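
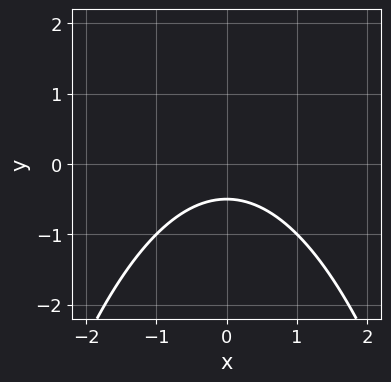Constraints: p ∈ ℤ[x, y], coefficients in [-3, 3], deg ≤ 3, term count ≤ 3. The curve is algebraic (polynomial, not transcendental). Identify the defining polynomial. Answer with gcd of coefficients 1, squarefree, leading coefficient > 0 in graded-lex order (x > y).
x^2 + 2*y + 1

First, deg p = 2. The shape is more complex than any degree-1 curve.
Next, symmetries: mirror symmetry x ↦ −x ⇒ only even powers of x.
Next, observable constraints: no x-intercept at any integer in the box.
Finally, together with the visible shape, these determine p as stated.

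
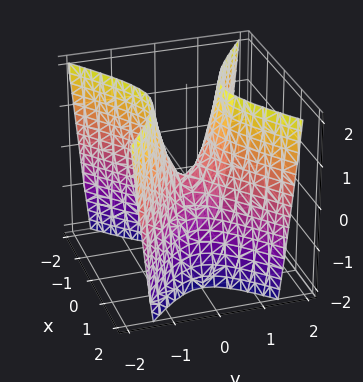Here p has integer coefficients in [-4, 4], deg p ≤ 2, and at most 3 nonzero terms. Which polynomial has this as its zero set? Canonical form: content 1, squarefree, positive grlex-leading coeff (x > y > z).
Degree: a saddle surface; a quadric, so deg p = 2.
Symmetries: mirror symmetry y ↦ −y ⇒ only even powers of y; mirror symmetry x ↦ −x ⇒ only even powers of x.
Reading off the gridlines: it meets the z-axis at z = 0 (among the integer gridlines); it crosses the y-axis at the gridline y = 0; it meets the x-axis at x = 0 (among the integer gridlines).
Solving for integer coefficients yields p as stated.

2*x^2 - 3*y^2 + z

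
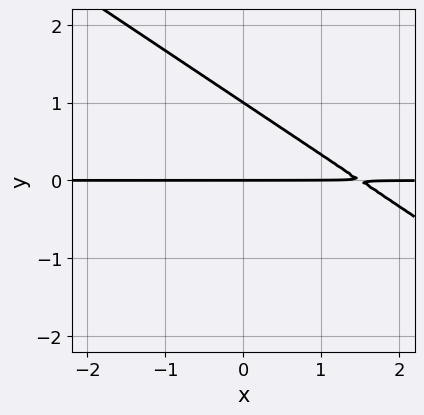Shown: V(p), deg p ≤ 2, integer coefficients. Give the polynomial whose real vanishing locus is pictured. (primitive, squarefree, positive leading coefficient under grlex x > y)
2*x*y + 3*y^2 - 3*y

First, the degree is 2 — no degree-1 curve has this shape.
Next, against the integer gridlines: every point of the x-axis in the box is on the curve; among the integer gridlines, it crosses the y-axis at y ∈ {0, 1}.
Finally, the integer polynomial consistent with all of this is the stated p.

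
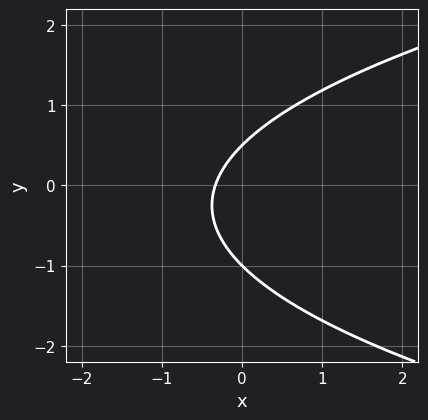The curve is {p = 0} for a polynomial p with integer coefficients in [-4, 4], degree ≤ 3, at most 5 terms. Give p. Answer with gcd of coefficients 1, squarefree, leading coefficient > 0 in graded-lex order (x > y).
2*y^2 - 3*x + y - 1

1. deg p = 2. A generic line meets the curve in up to 2 points.
2. Checking where it meets the axes: one y-axis crossing is at y = -1.
3. Putting this together gives p.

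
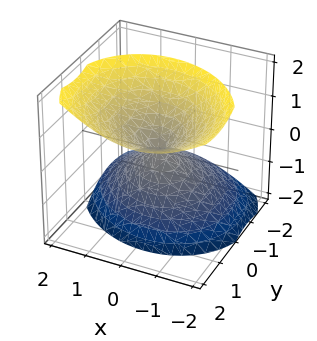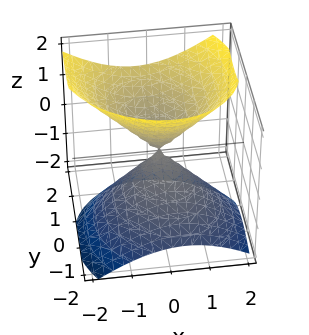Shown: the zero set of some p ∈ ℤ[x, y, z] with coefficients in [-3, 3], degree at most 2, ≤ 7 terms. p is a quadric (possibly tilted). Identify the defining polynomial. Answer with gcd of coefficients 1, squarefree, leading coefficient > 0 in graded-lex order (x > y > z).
3*x^2 + x*y + 3*y^2 - 3*y*z - 3*z^2

First, I count 2 distinct pieces. Treating them together as one polynomial.
Next, deg p = 2. No degree-1 surface has this shape.
Then, from the visible intercepts: it meets the z-axis at z = 0 (among the integer gridlines); it meets the y-axis at y = 0 (among the integer gridlines); it meets the x-axis at x = 0 (among the integer gridlines).
Finally, the integer polynomial consistent with all of this is the stated p.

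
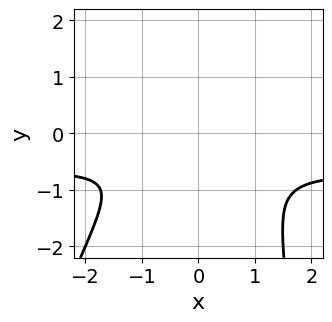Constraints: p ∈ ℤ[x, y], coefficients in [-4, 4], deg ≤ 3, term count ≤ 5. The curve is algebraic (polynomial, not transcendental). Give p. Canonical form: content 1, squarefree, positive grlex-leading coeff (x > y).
3*x^2*y - x*y^2 + 2*x^2 - x*y + 3*y^2

Degree: no degree-2 curve has this shape, so deg p = 3.
The integer polynomial consistent with all of this is the stated p.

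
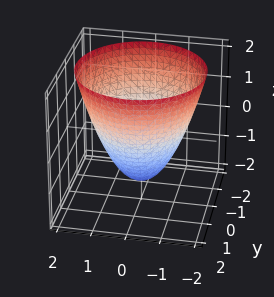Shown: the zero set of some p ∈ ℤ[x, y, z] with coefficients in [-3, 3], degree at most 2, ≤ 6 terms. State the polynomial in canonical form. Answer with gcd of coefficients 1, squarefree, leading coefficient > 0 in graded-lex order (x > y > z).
2*x^2 + 2*y^2 - 2*z - 3

(a) Degree: no degree-1 surface has this shape, so deg p = 2.
(b) Symmetry: the surface is invariant under rotation about z: p = q(x² + y², z).
(c) From the axis intercepts and sections: a circular section at z = -1 has radius between 0 and 1.
(d) Together with the visible shape, these determine p as stated.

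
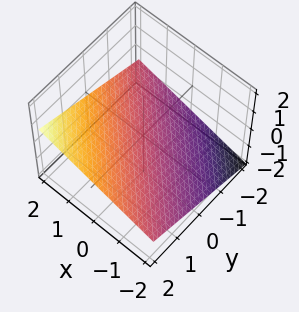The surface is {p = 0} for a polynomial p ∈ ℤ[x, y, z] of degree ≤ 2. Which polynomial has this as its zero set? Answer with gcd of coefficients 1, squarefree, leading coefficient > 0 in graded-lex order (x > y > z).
x + y - 3*z - 2

Degree: every cross-section is a straight line — this is a plane, so deg p = 1.
Checking where it meets the axes: one y-axis crossing is at y = 2; one x-axis crossing is at x = 2.
Solving for integer coefficients yields p as stated.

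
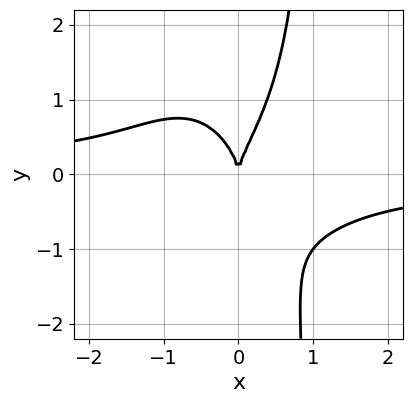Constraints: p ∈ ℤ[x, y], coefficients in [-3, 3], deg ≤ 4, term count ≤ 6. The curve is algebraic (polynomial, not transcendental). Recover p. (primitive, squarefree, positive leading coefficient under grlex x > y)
The degree is 4 — a generic line meets the curve in up to 4 points.
Against the integer gridlines: it crosses the y-axis at the gridline y = 0; it meets the x-axis at x = 0 (among the integer gridlines).
Fitting integer coefficients to these (and the overall shape) gives p.

3*x^3*y + x*y^3 - y^3 + 3*x^2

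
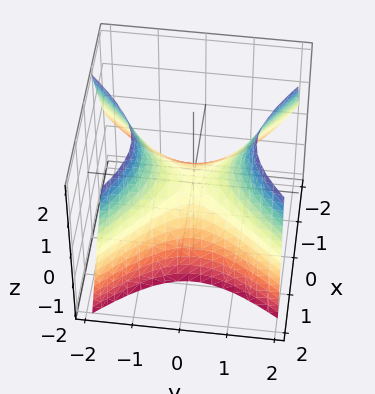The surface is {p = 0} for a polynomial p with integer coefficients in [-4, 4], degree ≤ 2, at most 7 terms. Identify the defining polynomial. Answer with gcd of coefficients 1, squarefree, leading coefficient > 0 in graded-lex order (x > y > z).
First, the degree is 2 — a generic line meets the surface in up to 2 points.
Next, against the integer gridlines: it crosses the x-axis at the gridline x = 0; it crosses the z-axis at the gridline z = 0.
Finally, the integer polynomial consistent with all of this is the stated p.

3*x^2 + x*y - 2*x*z - 3*y^2 + 3*z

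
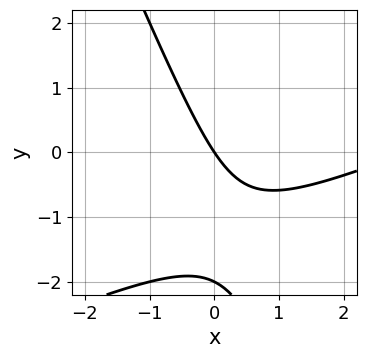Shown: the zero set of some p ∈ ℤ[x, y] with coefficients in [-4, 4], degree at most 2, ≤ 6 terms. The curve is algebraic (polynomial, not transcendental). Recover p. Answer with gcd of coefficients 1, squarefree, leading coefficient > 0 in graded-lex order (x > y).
First, the degree is 2 — a generic line meets the curve in up to 2 points.
Next, from the axis intercepts and sections: the y-axis gridline crossings are at y ∈ {-2, 0}; it crosses the x-axis at the gridline x = 0.
Finally, putting this together gives p.

x^2 - 2*x*y - y^2 - 3*x - 2*y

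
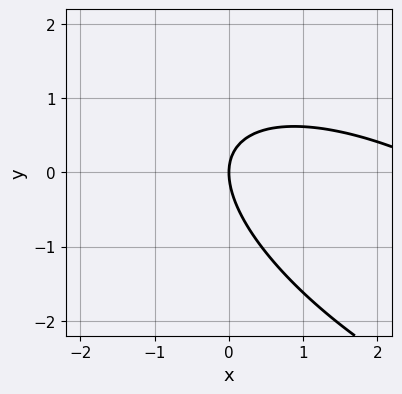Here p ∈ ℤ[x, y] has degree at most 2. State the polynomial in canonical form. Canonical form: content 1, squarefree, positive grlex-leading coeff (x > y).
1. Degree: the shape is more complex than any degree-1 curve, so deg p = 2.
2. From the visible intercepts: it meets the y-axis at y = 0 (among the integer gridlines); it crosses the x-axis at the gridline x = 0.
3. The integer polynomial consistent with all of this is the stated p.

x^2 + 2*x*y + 2*y^2 - 3*x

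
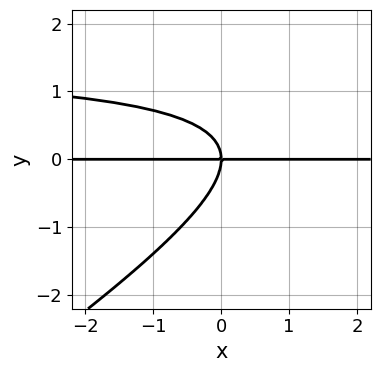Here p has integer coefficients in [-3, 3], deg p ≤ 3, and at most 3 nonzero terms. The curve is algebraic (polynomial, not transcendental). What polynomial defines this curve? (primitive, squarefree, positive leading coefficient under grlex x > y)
2*x*y^2 - 3*y^3 - 3*x*y

First, degree: no degree-2 curve has this shape, so deg p = 3.
Next, observable constraints: it crosses the y-axis at the gridline y = 0; the visible x-axis segment lies entirely on the curve.
Finally, putting this together gives p.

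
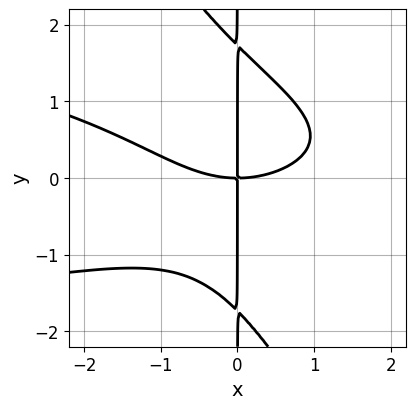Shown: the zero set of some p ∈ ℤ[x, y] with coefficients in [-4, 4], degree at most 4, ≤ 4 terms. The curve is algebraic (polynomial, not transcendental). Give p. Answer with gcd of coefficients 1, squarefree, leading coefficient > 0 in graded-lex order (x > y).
First, deg p = 4.
Then, from the axis intercepts and sections: the visible y-axis segment lies entirely on the curve; one x-axis crossing is at x = 0.
Finally, putting this together gives p.

2*x^2*y^2 + x*y^3 + x^3 - 3*x*y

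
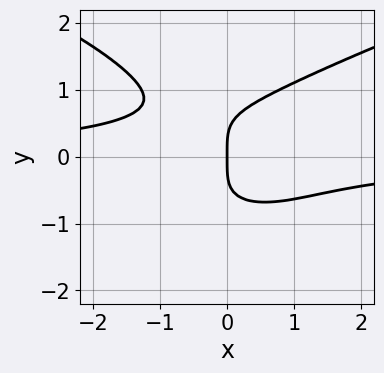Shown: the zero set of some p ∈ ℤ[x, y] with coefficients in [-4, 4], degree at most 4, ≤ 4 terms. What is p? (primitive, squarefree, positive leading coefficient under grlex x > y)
2*y^4 - 2*x^2*y + x*y^2 - 2*x

First, degree: no degree-3 curve has this shape, so deg p = 4.
Then, against the integer gridlines: it crosses the x-axis at the gridline x = 0; it crosses the y-axis at the gridline y = 0.
Finally, matching integer coefficients to the picture gives p.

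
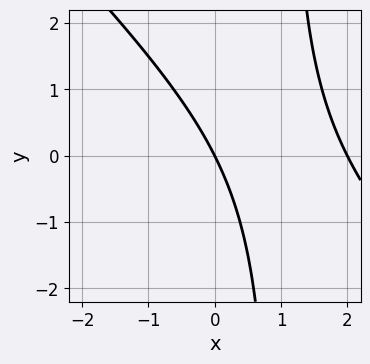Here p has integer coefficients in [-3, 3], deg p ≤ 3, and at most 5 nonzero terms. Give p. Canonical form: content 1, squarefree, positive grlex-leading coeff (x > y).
First, degree: the shape is more complex than any degree-1 curve, so deg p = 2.
Then, from the visible intercepts: it crosses the y-axis at the gridline y = 0; among the integer gridlines, it crosses the x-axis at x ∈ {0, 2}.
Finally, solving for integer coefficients yields p as stated.

x^2 + x*y - 2*x - y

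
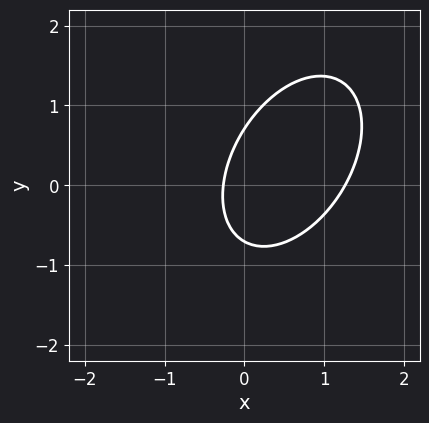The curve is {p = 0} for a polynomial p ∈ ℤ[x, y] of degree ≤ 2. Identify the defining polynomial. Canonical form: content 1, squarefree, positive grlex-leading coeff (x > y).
First, the degree is 2 — the shape is more complex than any degree-1 curve.
Finally, matching integer coefficients to the picture gives p.

3*x^2 - 2*x*y + 2*y^2 - 3*x - 1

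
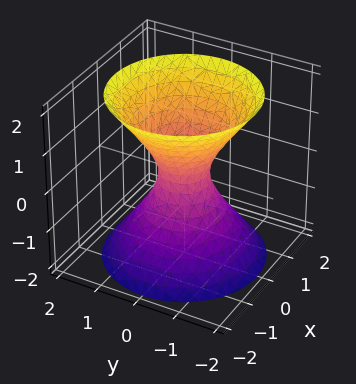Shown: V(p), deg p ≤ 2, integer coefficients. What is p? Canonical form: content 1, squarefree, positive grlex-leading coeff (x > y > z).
(a) Degree: one connected sheet with a waist; a quadric, so deg p = 2.
(b) Symmetries: mirror symmetry z ↦ −z ⇒ only even powers of z; the surface is invariant under rotation about z: p = q(x² + y², z).
(c) Reading off the gridlines: it misses every integer gridline on the z-axis; a circular section at z = -2 has radius between 1 and 2.
(d) Together with the visible shape, these determine p as stated.

3*x^2 + 3*y^2 - 2*z^2 - 1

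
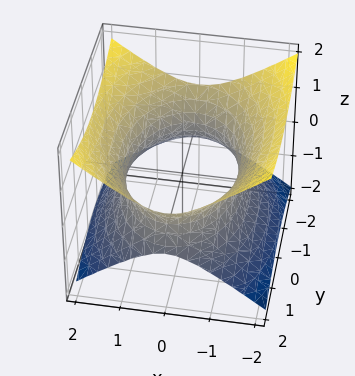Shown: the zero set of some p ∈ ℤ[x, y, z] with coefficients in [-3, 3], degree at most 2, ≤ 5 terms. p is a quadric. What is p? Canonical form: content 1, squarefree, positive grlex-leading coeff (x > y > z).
First, the degree is 2 — one connected sheet with a waist; a quadric.
Next, symmetries: it's symmetric under y → −y, forcing even powers of y; it's symmetric under z → −z, forcing even powers of z; the x ↦ −x reflection is a symmetry, so x appears only in even powers.
Next, reading off the gridlines: the surface avoids every integer z-axis point in the box.
Finally, these observations pin down the coefficients.

2*x^2 + y^2 - 3*z^2 - 3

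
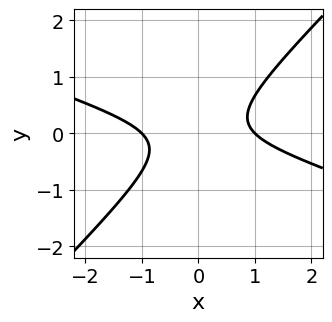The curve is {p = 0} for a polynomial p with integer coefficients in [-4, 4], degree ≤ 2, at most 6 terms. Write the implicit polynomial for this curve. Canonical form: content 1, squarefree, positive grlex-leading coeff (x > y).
(a) The degree is 2 — no degree-1 curve has this shape.
(b) Checking where it meets the axes: it misses every integer gridline on the y-axis; among the integer gridlines, it crosses the x-axis at x ∈ {-1, 1}.
(c) Together with the visible shape, these determine p as stated.

x^2 + 2*x*y - 3*y^2 - 1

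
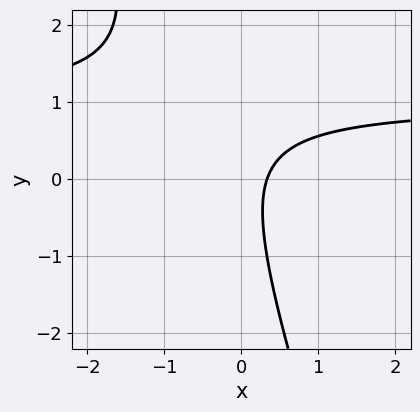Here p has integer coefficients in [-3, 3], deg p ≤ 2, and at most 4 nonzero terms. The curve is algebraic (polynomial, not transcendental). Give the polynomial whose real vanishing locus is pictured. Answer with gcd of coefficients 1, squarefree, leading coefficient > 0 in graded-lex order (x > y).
Degree: the shape is more complex than any degree-1 curve, so deg p = 2.
Reading off the gridlines: the curve avoids every integer y-axis point in the box.
Assembling these constraints gives the stated polynomial.

3*x*y + y^2 - 3*x + 1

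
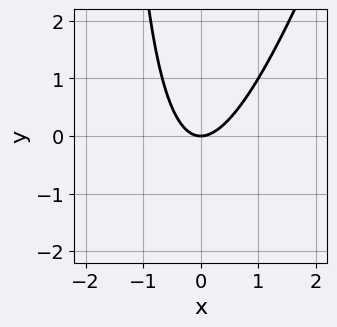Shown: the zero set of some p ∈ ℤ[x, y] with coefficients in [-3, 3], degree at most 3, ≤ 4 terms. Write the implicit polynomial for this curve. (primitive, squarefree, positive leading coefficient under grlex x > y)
1. Degree: the shape is more complex than any degree-1 curve, so deg p = 2.
2. Against the integer gridlines: it meets the y-axis at y = 0 (among the integer gridlines); one x-axis crossing is at x = 0.
3. Together with the visible shape, these determine p as stated.

3*x^2 - x*y - 2*y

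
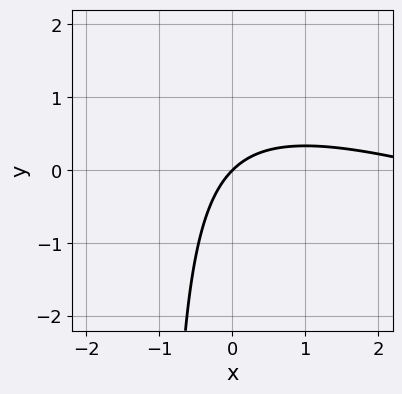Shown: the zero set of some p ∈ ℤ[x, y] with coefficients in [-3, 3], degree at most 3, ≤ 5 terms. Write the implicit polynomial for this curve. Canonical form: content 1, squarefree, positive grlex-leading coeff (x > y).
x^2 + 3*x*y - 3*x + 3*y

1. deg p = 2.
2. Against the integer gridlines: it crosses the x-axis at the gridline x = 0; it meets the y-axis at y = 0 (among the integer gridlines).
3. Matching integer coefficients to the picture gives p.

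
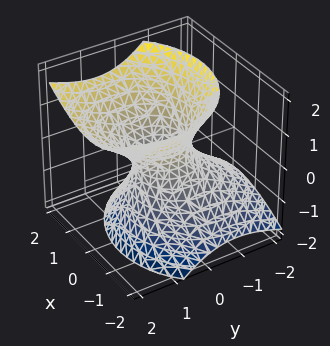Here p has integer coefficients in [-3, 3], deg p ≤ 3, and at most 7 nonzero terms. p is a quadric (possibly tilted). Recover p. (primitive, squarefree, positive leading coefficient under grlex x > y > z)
First, degree: a generic line meets the surface in up to 2 points, so deg p = 2.
Next, checking where it meets the axes: the surface avoids every integer z-axis point in the box.
Finally, together with the visible shape, these determine p as stated.

3*x^2 - x*z + 3*y^2 - 3*y*z - 3*z^2 - 2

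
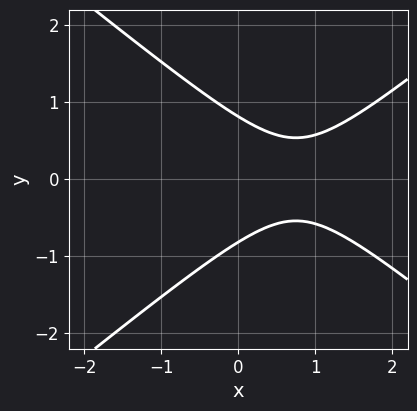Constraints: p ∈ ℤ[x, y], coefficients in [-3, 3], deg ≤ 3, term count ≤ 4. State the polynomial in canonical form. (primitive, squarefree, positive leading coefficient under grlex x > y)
Degree: no degree-1 curve has this shape, so deg p = 2.
Symmetries: the y ↦ −y reflection is a symmetry, so y appears only in even powers.
From the visible intercepts: the curve avoids every integer x-axis point in the box.
Together with the visible shape, these determine p as stated.

2*x^2 - 3*y^2 - 3*x + 2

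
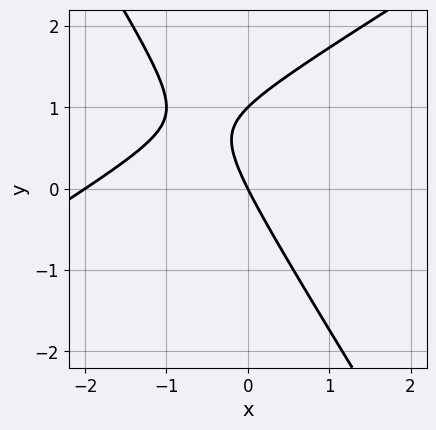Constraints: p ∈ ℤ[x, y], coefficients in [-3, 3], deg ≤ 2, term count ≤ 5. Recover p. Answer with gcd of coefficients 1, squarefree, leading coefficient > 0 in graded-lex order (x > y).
First, deg p = 2. No degree-1 curve has this shape.
Next, from the axis intercepts and sections: among the integer gridlines, it crosses the y-axis at y ∈ {0, 1}; the x-axis gridline crossings are at x ∈ {-2, 0}.
Finally, putting this together gives p.

x^2 - x*y - y^2 + 2*x + y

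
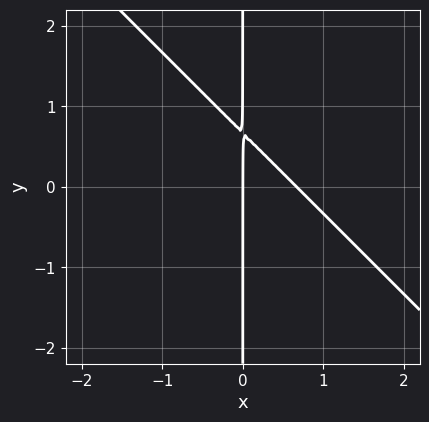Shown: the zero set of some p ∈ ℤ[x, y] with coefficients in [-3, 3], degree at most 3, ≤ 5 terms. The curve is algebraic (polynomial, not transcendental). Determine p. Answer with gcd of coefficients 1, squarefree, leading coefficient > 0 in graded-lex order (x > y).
1. deg p = 2.
2. Against the integer gridlines: every point of the y-axis in the box is on the curve; it crosses the x-axis at the gridline x = 0.
3. Matching integer coefficients to the picture gives p.

3*x^2 + 3*x*y - 2*x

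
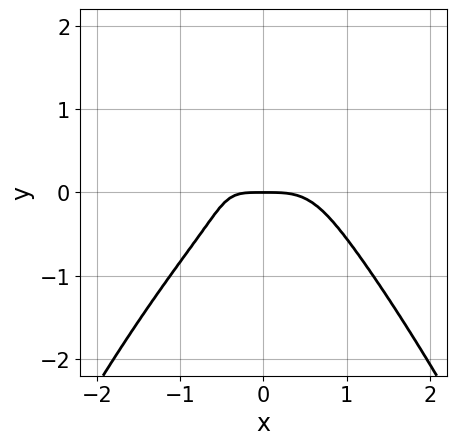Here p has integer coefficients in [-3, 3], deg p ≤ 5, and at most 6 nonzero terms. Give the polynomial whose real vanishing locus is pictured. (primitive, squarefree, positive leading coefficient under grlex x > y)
2*x^4 + x^2*y + 2*y^3 + x*y + y

First, the degree is 4 — the shape is more complex than any degree-3 curve.
Then, against the integer gridlines: it crosses the y-axis at the gridline y = 0; it crosses the x-axis at the gridline x = 0.
Finally, assembling these constraints gives the stated polynomial.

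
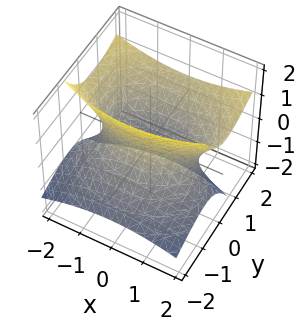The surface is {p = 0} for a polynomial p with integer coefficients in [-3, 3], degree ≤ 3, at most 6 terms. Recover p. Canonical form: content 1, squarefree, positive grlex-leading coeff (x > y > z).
Degree: the shape is more complex than any degree-1 surface, so deg p = 2.
Checking where it meets the axes: among the integer gridlines, it crosses the y-axis at y ∈ {-1, 1}; no z-intercept at any integer in the box.
Together with the visible shape, these determine p as stated.

x^2 + 2*y^2 - 3*y*z - 2*z^2 - 2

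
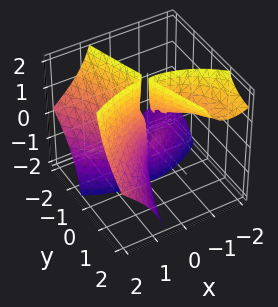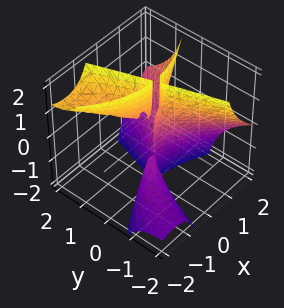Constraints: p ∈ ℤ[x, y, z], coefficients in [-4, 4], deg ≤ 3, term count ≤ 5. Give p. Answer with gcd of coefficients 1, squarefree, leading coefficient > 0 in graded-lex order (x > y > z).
x^3 - 3*x*y*z - 2*y^2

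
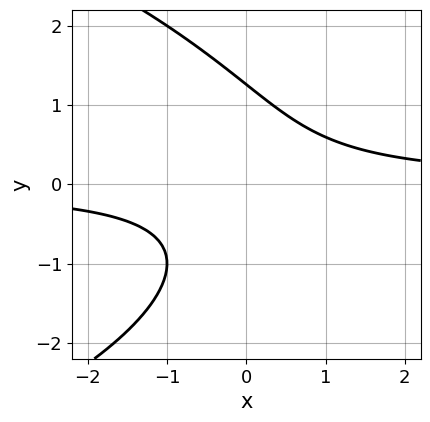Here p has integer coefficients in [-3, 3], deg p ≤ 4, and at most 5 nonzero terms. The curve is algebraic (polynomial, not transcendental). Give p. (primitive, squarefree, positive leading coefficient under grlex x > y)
1. The degree is 3 — no degree-2 curve has this shape.
2. Observable constraints: the curve avoids every integer x-axis point in the box.
3. Solving for integer coefficients yields p as stated.

y^3 + 3*x*y - 2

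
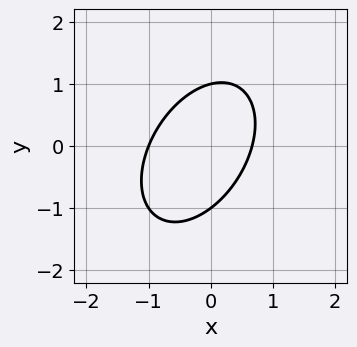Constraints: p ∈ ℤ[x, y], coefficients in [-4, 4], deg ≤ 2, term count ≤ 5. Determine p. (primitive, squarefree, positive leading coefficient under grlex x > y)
3*x^2 - 2*x*y + 2*y^2 + x - 2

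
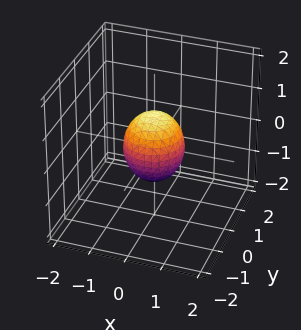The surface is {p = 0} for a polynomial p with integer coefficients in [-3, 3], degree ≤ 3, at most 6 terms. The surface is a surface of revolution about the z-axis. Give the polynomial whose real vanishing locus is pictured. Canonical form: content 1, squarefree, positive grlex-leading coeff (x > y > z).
deg p = 2. A generic line meets the surface in up to 2 points.
By symmetry, the z-axis is an axis of rotation, so x and y enter only as x² + y².
Observable constraints: among the integer gridlines, it crosses the z-axis at z ∈ {-1, 1}; a circular section at z = 0 has radius between 0 and 1.
Solving for integer coefficients yields p as stated.

3*x^2 + 3*y^2 + 2*z^2 - 2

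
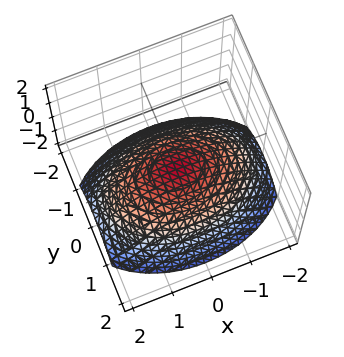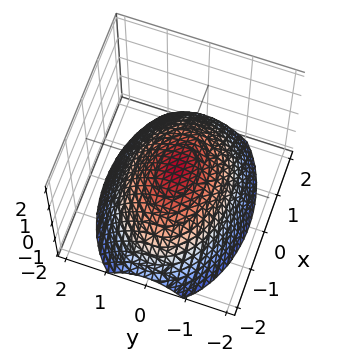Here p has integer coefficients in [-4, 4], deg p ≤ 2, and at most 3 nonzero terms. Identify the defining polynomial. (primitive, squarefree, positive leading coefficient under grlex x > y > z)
1. The degree is 2 — a paraboloid; a quadric.
2. Symmetries: it's symmetric under x → −x, forcing even powers of x; it's symmetric under y → −y, forcing even powers of y.
3. Checking where it meets the axes: it crosses the x-axis at the gridline x = 0; one y-axis crossing is at y = 0.
4. Together with the visible shape, these determine p as stated.

x^2 + 2*y^2 + 3*z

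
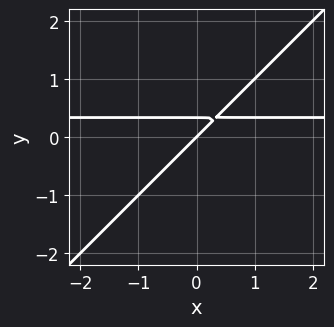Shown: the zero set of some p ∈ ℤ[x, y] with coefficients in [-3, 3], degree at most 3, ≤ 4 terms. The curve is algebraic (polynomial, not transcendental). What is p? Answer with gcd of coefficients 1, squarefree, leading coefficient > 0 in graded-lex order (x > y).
First, degree: the shape is more complex than any degree-1 curve, so deg p = 2.
Next, observable constraints: one x-axis crossing is at x = 0; it meets the y-axis at y = 0 (among the integer gridlines).
Finally, the integer polynomial consistent with all of this is the stated p.

3*x*y - 3*y^2 - x + y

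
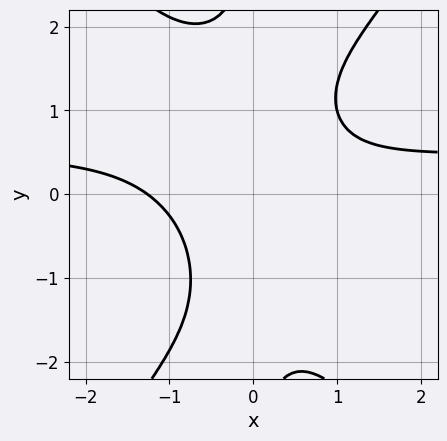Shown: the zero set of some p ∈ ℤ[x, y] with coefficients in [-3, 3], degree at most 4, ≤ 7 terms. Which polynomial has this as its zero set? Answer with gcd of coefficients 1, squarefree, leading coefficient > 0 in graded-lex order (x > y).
1. deg p = 4. No degree-3 curve has this shape.
2. From the visible intercepts: it misses every integer gridline on the y-axis.
3. Solving for integer coefficients yields p as stated.

2*x^3*y - x*y^3 - x^3 + 2*x*y - 2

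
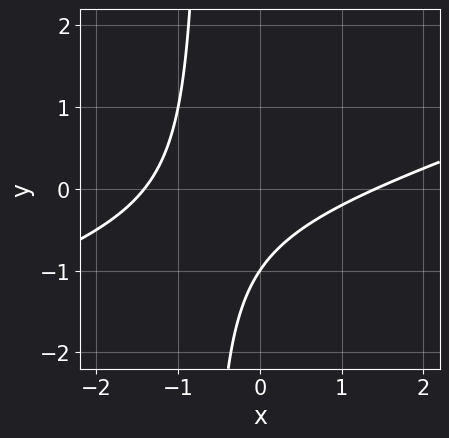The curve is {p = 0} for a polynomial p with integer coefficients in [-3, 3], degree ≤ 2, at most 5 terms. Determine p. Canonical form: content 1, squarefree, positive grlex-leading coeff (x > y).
x^2 - 3*x*y - 2*y - 2

1. deg p = 2.
2. From the axis intercepts and sections: it meets the y-axis at y = -1 (among the integer gridlines).
3. Matching integer coefficients to the picture gives p.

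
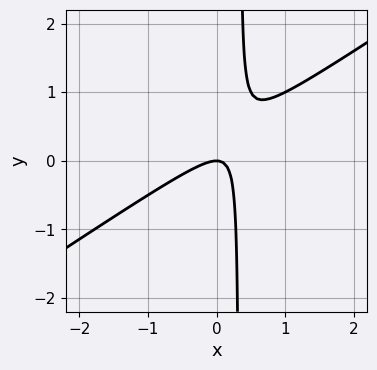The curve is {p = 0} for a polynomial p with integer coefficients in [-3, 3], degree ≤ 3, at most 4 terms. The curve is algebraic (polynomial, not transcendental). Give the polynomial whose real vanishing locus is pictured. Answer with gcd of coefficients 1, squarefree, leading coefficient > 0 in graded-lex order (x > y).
2*x^2 - 3*x*y + y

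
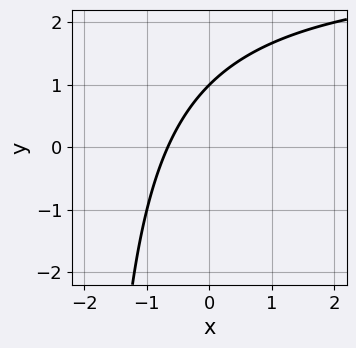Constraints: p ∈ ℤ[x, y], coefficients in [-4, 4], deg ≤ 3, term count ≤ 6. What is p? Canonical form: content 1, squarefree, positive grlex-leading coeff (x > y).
1. deg p = 2.
2. Checking where it meets the axes: it crosses the y-axis at the gridline y = 1.
3. Fitting integer coefficients to these (and the overall shape) gives p.

x*y - 3*x + 2*y - 2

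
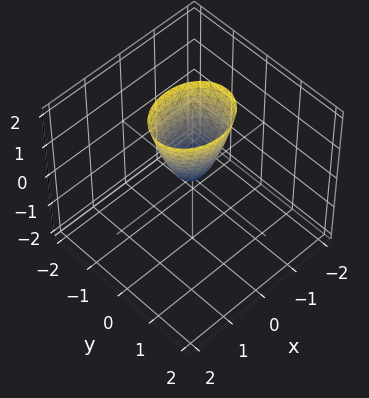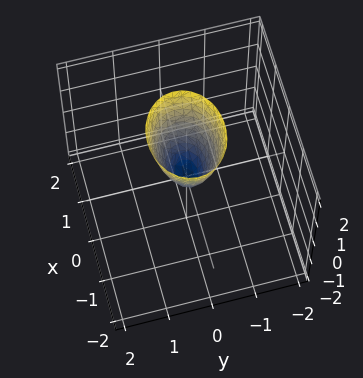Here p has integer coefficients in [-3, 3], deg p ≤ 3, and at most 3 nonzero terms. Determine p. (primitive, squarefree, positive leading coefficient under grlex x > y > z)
2*x^2 + 3*y^2 - z

First, deg p = 2. A single bowl opening along one axis; a quadric.
Next, symmetries: it's symmetric under x → −x, forcing even powers of x; the y ↦ −y reflection is a symmetry, so y appears only in even powers.
Then, from the axis intercepts and sections: it crosses the x-axis at the gridline x = 0; one y-axis crossing is at y = 0; one z-axis crossing is at z = 0.
Finally, fitting integer coefficients to these (and the overall shape) gives p.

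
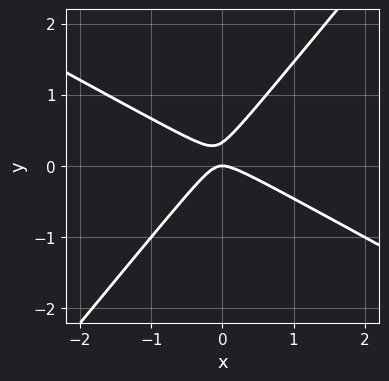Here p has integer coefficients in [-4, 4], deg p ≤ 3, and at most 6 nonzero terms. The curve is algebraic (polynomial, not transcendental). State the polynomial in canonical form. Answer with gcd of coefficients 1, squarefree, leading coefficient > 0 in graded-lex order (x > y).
(a) The degree is 2 — a generic line meets the curve in up to 2 points.
(b) Checking where it meets the axes: it crosses the x-axis at the gridline x = 0; it crosses the y-axis at the gridline y = 0.
(c) The integer polynomial consistent with all of this is the stated p.

2*x^2 + 2*x*y - 3*y^2 + y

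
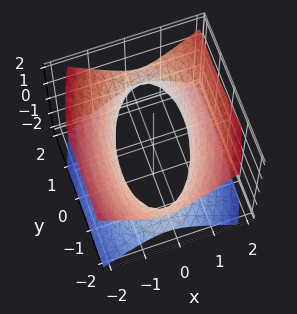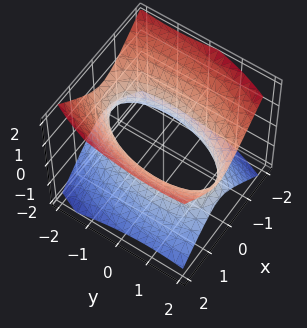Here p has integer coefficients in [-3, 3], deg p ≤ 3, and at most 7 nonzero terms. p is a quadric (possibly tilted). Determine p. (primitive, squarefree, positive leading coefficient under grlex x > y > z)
deg p = 2. The shape is more complex than any degree-1 surface.
Against the integer gridlines: the x-axis gridline crossings are at x ∈ {-1, 1}; no z-intercept at any integer in the box.
The integer polynomial consistent with all of this is the stated p.

3*x^2 - x*y + y^2 - 3*z^2 - 3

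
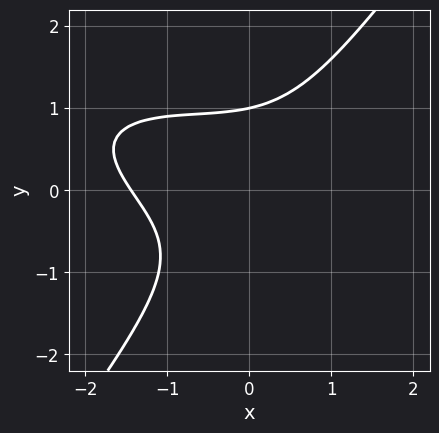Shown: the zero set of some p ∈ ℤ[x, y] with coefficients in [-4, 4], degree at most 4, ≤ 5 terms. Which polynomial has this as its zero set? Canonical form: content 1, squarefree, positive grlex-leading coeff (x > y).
1. Degree: the shape is more complex than any degree-2 curve, so deg p = 3.
2. Checking where it meets the axes: one y-axis crossing is at y = 1.
3. Solving for integer coefficients yields p as stated.

x^3 + 2*x^2*y + 2*x*y^2 - 3*y^3 + 3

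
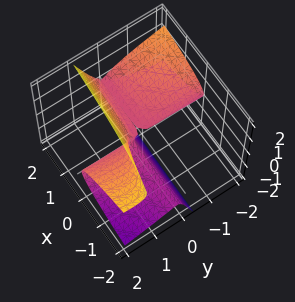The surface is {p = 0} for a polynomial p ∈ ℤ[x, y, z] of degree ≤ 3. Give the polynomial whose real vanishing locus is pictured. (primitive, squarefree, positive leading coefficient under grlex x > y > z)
x*y^2 + 3*y*z^2 - z^3 - z^2

Degree: no degree-2 surface has this shape, so deg p = 3.
Checking where it meets the axes: it crosses the z-axis at the gridline z = -1; the visible y-axis segment lies entirely on the surface.
Fitting integer coefficients to these (and the overall shape) gives p. Check: (2, 0, 0) on the x-axis lies on the surface, and p(2, 0, 0) = 0. ✓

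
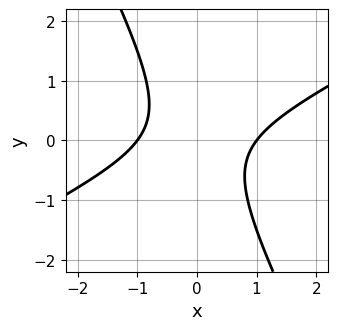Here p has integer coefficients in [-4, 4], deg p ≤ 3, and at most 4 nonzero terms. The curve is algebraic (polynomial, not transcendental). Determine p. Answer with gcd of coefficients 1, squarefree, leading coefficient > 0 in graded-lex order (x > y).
(a) deg p = 2. The shape is more complex than any degree-1 curve.
(b) From the axis intercepts and sections: the x-axis gridline crossings are at x ∈ {-1, 1}; no y-intercept at any integer in the box.
(c) Putting this together gives p.

2*x^2 - 3*x*y - 2*y^2 - 2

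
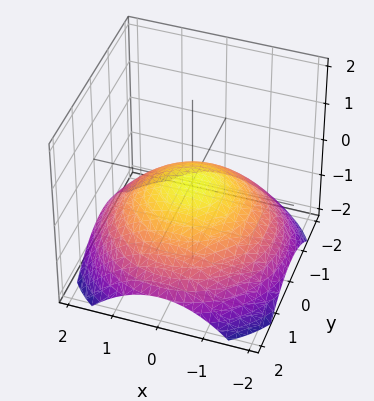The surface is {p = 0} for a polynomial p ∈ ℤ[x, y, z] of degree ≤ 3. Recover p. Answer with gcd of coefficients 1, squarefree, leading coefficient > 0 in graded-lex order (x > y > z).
1. The degree is 2 — a single bowl opening along one axis; a quadric.
2. Symmetry: the z-axis is an axis of rotation, so x and y enter only as x² + y².
3. Observable constraints: it meets the z-axis at z = 0 (among the integer gridlines); a circular section at z = -1 has radius between 1 and 2; it meets the x-axis at x = 0 (among the integer gridlines); it meets the y-axis at y = 0 (among the integer gridlines).
4. Assembling these constraints gives the stated polynomial.

x^2 + y^2 + 3*z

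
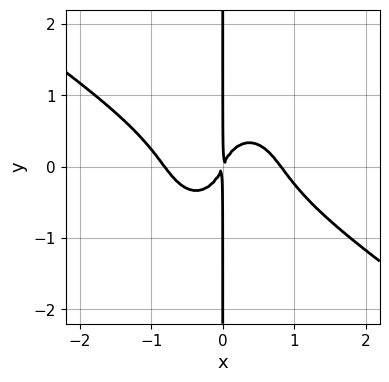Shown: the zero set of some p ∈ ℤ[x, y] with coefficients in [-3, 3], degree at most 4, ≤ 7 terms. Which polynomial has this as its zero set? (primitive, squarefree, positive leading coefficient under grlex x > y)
3*x^4 + 3*x^3*y + 3*x*y^3 - 2*x^2 + x*y

Degree: no degree-3 curve has this shape, so deg p = 4.
Against the integer gridlines: the visible y-axis segment lies entirely on the curve.
These observations pin down the coefficients.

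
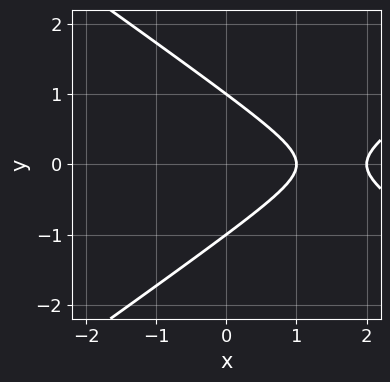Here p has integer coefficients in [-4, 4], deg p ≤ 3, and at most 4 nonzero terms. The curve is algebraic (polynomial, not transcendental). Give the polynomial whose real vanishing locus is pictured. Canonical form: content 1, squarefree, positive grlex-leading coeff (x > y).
x^2 - 2*y^2 - 3*x + 2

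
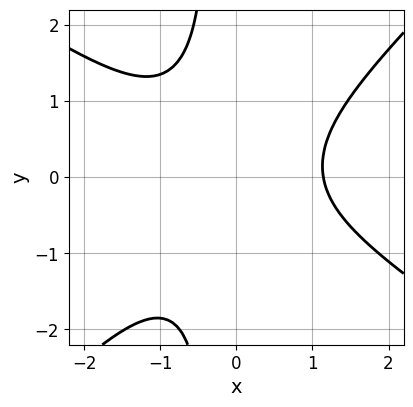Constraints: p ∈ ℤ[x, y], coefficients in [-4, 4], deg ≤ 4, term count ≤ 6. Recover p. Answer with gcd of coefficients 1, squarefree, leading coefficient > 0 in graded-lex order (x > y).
First, degree: a generic line meets the curve in up to 3 points, so deg p = 3.
Next, from the axis intercepts and sections: no y-intercept at any integer in the box.
Finally, putting this together gives p.

2*x^3 + x^2*y - 3*x*y^2 - y^2 - 3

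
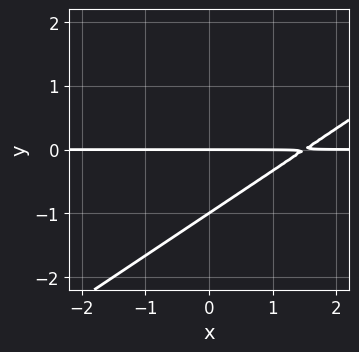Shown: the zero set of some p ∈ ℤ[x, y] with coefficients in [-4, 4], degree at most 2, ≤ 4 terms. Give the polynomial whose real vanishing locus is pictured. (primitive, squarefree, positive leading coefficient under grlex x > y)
2*x*y - 3*y^2 - 3*y

(a) deg p = 2. The shape is more complex than any degree-1 curve.
(b) Reading off the gridlines: among the integer gridlines, it crosses the y-axis at y ∈ {-1, 0}; every point of the x-axis in the box is on the curve.
(c) The integer polynomial consistent with all of this is the stated p.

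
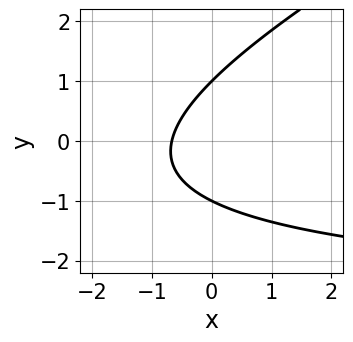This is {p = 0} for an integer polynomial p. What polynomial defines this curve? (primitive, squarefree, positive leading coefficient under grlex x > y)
x*y - 2*y^2 + 3*x + 2

First, degree: the shape is more complex than any degree-1 curve, so deg p = 2.
Next, from the axis intercepts and sections: the y-axis gridline crossings are at y ∈ {-1, 1}.
Finally, the integer polynomial consistent with all of this is the stated p.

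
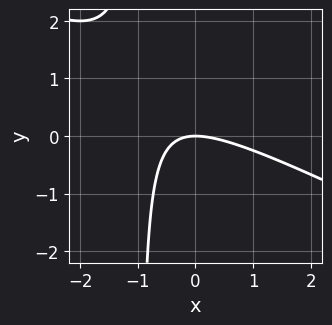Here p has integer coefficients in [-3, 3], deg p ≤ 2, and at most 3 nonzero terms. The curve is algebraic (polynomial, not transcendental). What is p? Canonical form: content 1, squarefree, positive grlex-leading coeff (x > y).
x^2 + 2*x*y + 2*y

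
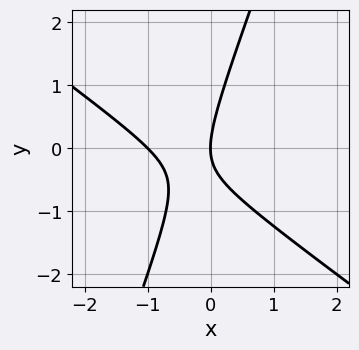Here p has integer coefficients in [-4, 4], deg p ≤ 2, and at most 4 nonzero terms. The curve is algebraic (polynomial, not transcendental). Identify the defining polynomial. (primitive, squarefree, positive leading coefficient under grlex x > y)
2*x^2 + 2*x*y - y^2 + 2*x

1. The degree is 2 — a generic line meets the curve in up to 2 points.
2. From the visible intercepts: it crosses the y-axis at the gridline y = 0; the x-axis gridline crossings are at x ∈ {-1, 0}.
3. Together with the visible shape, these determine p as stated.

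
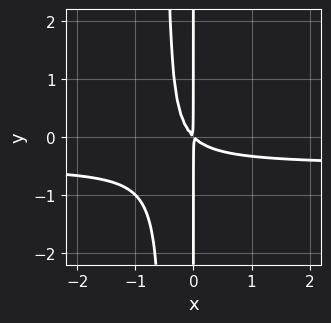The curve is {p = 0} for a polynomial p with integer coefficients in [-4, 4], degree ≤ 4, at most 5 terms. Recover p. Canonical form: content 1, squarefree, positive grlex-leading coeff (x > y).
1. The degree is 3 — the shape is more complex than any degree-2 curve.
2. Checking where it meets the axes: every point of the y-axis in the box is on the curve.
3. The integer polynomial consistent with all of this is the stated p.

2*x^2*y + x^2 + x*y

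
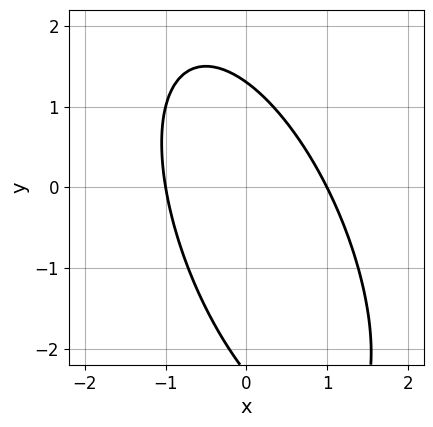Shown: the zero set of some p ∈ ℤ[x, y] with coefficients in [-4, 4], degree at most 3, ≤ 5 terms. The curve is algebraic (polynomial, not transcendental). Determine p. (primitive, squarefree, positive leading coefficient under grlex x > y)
3*x^2 + 2*x*y + y^2 + y - 3

1. deg p = 2.
2. From the visible intercepts: among the integer gridlines, it crosses the x-axis at x ∈ {-1, 1}.
3. Solving for integer coefficients yields p as stated.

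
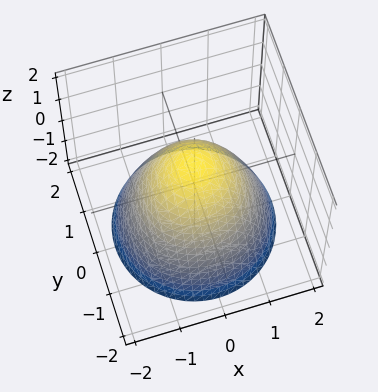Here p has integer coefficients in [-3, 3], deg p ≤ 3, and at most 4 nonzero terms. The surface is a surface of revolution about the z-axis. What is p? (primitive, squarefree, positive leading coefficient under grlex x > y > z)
x^2 + y^2 + z - 1

deg p = 2. The shape is more complex than any degree-1 surface.
Symmetries: rotational symmetry about the z-axis ⇒ p depends on x, y only through x² + y².
Observable constraints: a circular section at z = -1 has radius between 1 and 2; the x-axis gridline crossings are at x ∈ {-1, 1}; it crosses the z-axis at the gridline z = 1; the y-axis gridline crossings are at y ∈ {-1, 1}.
Assembling these constraints gives the stated polynomial.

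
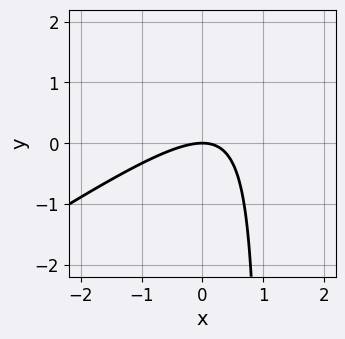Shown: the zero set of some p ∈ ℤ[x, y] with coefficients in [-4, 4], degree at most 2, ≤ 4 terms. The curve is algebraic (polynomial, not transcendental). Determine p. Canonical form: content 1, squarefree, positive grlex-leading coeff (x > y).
2*x^2 - 3*x*y + 3*y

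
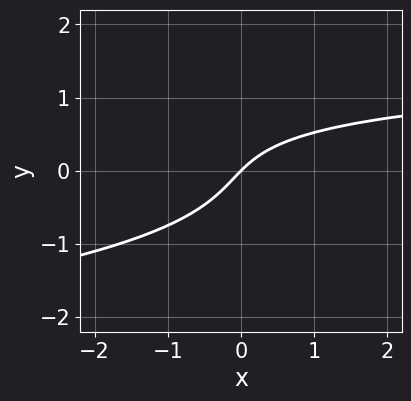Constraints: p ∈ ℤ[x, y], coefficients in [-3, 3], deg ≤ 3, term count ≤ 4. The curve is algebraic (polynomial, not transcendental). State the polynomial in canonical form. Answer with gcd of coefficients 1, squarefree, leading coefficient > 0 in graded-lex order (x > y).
3*y^3 + x*y - 2*x + 2*y

(a) Degree: no degree-2 curve has this shape, so deg p = 3.
(b) From the visible intercepts: it meets the y-axis at y = 0 (among the integer gridlines); it meets the x-axis at x = 0 (among the integer gridlines).
(c) Fitting integer coefficients to these (and the overall shape) gives p.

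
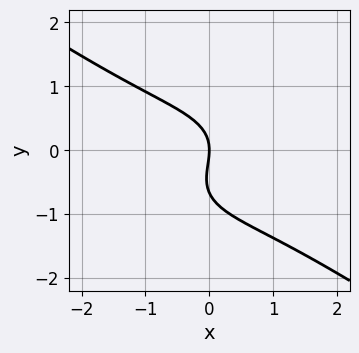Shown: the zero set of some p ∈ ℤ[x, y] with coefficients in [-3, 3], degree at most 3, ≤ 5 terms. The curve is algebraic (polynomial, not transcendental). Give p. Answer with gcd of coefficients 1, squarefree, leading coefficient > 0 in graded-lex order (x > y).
(a) Degree: the shape is more complex than any degree-2 curve, so deg p = 3.
(b) From the visible intercepts: it meets the y-axis at y = 0 (among the integer gridlines); it crosses the x-axis at the gridline x = 0.
(c) These observations pin down the coefficients.

x^3 + 3*y^3 + 2*y^2 + 3*x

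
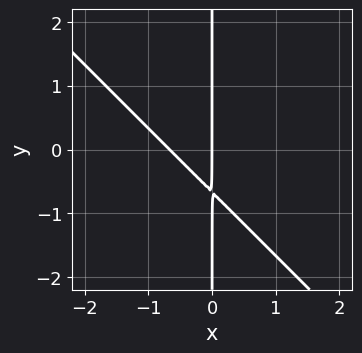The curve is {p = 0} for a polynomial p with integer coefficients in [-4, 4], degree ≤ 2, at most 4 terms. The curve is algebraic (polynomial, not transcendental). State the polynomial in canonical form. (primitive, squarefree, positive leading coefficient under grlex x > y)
3*x^2 + 3*x*y + 2*x

(a) The degree is 2 — the shape is more complex than any degree-1 curve.
(b) Against the integer gridlines: every point of the y-axis in the box is on the curve; one x-axis crossing is at x = 0.
(c) Matching integer coefficients to the picture gives p.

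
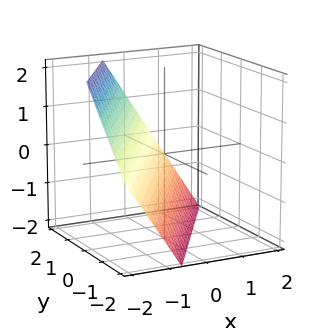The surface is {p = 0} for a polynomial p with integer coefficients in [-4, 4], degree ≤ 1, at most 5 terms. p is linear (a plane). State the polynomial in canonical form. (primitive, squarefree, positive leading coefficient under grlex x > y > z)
1. deg p = 1. The surface is flat (a plane).
2. From the axis intercepts and sections: it meets the y-axis at y = 1 (among the integer gridlines); it crosses the z-axis at the gridline z = -1.
3. Fitting integer coefficients to these (and the overall shape) gives p.

3*x - 2*y + 2*z + 2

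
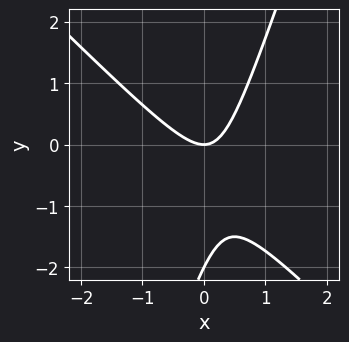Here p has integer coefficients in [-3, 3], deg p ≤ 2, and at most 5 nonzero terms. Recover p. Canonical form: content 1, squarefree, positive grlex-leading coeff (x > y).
3*x^2 + 2*x*y - y^2 - 2*y

The degree is 2 — a generic line meets the curve in up to 2 points.
Reading off the gridlines: the y-axis gridline crossings are at y ∈ {-2, 0}; it meets the x-axis at x = 0 (among the integer gridlines).
Together with the visible shape, these determine p as stated.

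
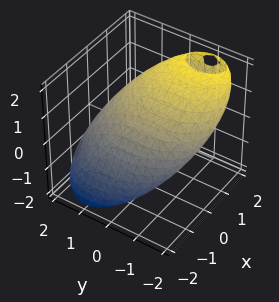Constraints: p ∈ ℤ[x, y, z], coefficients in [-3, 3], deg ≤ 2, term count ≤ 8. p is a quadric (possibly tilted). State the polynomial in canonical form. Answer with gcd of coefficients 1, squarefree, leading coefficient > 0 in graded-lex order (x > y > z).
2*x^2 - 3*x*z + y^2 + y*z + 2*z^2 - 3

First, deg p = 2. No degree-1 surface has this shape.
Finally, the integer polynomial consistent with all of this is the stated p.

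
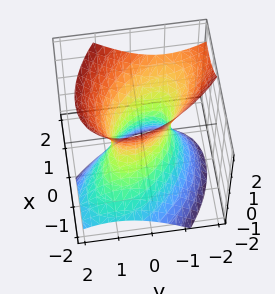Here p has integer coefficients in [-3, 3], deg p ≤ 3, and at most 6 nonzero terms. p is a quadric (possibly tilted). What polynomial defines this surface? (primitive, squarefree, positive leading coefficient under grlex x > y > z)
(a) The degree is 2 — a generic line meets the surface in up to 2 points.
(b) Against the integer gridlines: no z-intercept at any integer in the box.
(c) Fitting integer coefficients to these (and the overall shape) gives p.

3*x^2 + 3*x*y - 3*x*z + 3*y^2 - 2*z^2 - 2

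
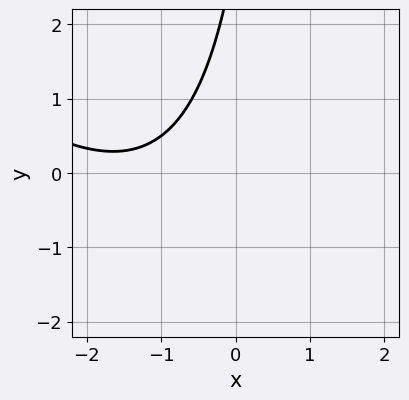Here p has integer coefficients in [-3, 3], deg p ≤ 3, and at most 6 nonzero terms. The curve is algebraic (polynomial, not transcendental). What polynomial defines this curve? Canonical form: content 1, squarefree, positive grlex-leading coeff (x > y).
x^2 + x*y + 3*x - y + 3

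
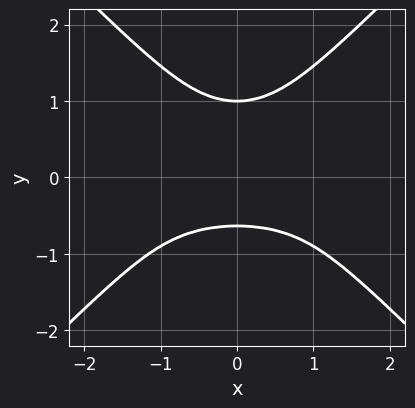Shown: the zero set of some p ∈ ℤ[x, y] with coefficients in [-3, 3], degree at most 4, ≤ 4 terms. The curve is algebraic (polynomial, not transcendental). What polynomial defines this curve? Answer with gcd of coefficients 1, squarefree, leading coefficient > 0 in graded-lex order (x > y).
1. The degree is 4 — no degree-3 curve has this shape.
2. Symmetries: mirror symmetry x ↦ −x ⇒ only even powers of x.
3. Reading off the gridlines: it misses every integer gridline on the x-axis; one y-axis crossing is at y = 1.
4. Matching integer coefficients to the picture gives p.

3*x^2*y^2 - 3*y^4 + 2*y^3 + 1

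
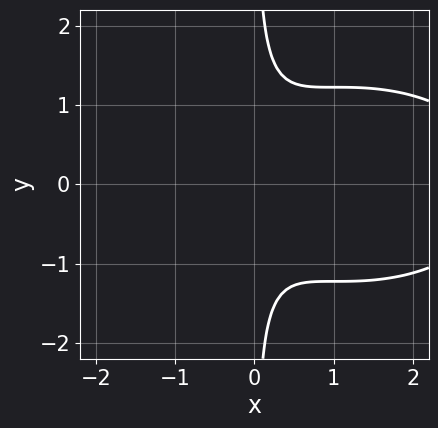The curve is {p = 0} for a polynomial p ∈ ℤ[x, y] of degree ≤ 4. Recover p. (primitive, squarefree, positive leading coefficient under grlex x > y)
Degree: the shape is more complex than any degree-2 curve, so deg p = 3.
Symmetries: it's symmetric under y → −y, forcing even powers of y.
From the visible intercepts: the curve avoids every integer y-axis point in the box; no x-intercept at any integer in the box.
Together with the visible shape, these determine p as stated.

x^3 + 2*x*y^2 - 3*x^2 - 1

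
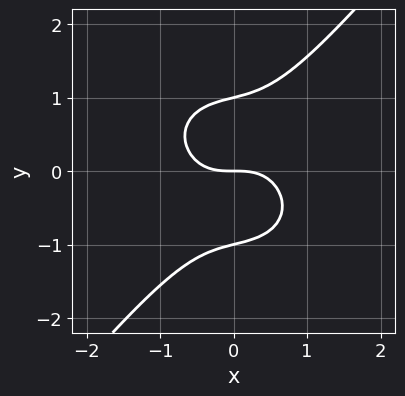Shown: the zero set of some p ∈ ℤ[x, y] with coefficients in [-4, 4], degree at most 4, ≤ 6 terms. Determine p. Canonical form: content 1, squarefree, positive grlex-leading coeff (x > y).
The degree is 3 — the shape is more complex than any degree-2 curve.
From the visible intercepts: the y-axis gridline crossings are at y ∈ {-1, 0, 1}; it crosses the x-axis at the gridline x = 0.
Putting this together gives p.

2*x^3 + x*y^2 - 2*y^3 + 2*y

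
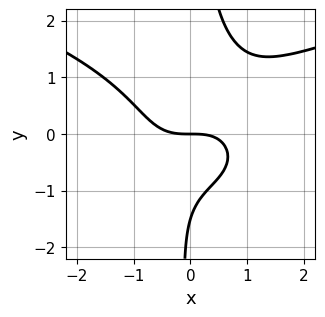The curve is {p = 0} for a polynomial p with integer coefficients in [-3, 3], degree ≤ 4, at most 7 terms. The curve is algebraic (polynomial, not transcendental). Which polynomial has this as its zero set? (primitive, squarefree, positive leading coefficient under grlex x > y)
First, deg p = 4. No degree-3 curve has this shape.
Then, observable constraints: one x-axis crossing is at x = 0; it meets the y-axis at y = 0 (among the integer gridlines).
Finally, together with the visible shape, these determine p as stated.

3*x*y^3 - 2*x^3 + x^2*y - 2*y^2 - 3*y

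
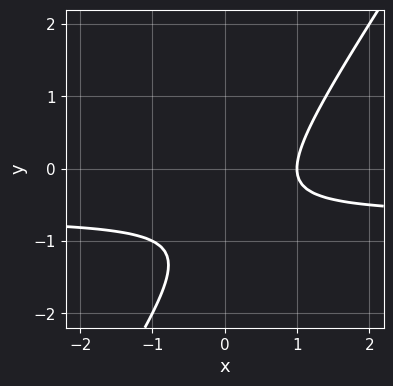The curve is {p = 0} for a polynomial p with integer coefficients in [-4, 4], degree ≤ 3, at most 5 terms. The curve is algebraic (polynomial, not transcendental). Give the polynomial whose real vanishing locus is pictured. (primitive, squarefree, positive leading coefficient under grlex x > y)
3*x*y - 2*y^2 + 2*x - 3*y - 2

1. Degree: the shape is more complex than any degree-1 curve, so deg p = 2.
2. Against the integer gridlines: it crosses the x-axis at the gridline x = 1; it misses every integer gridline on the y-axis.
3. Solving for integer coefficients yields p as stated.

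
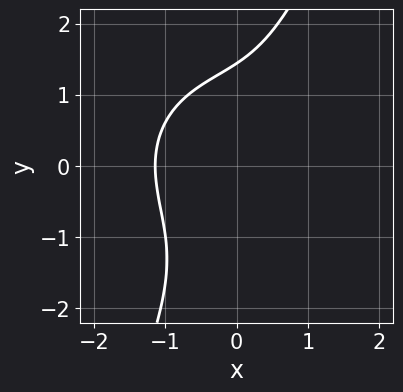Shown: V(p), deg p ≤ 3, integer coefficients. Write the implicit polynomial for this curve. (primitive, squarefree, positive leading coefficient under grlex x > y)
2*x^3 + 2*x*y^2 - y^3 + 3

(a) Degree: a generic line meets the curve in up to 3 points, so deg p = 3.
(b) Matching integer coefficients to the picture gives p.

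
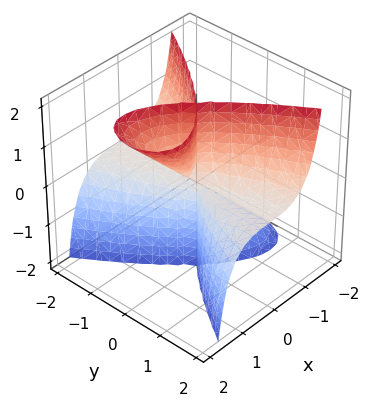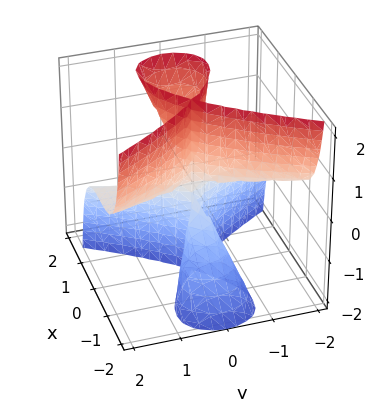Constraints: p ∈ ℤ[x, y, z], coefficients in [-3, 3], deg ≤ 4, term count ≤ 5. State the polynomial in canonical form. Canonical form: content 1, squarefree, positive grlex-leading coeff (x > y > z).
x^3 - x^2*z + y^2*z

First, I count 2 distinct pieces.
Next, deg p = 3.
Next, reading off the gridlines: the visible y-axis segment lies entirely on the surface; the visible z-axis segment lies entirely on the surface; it crosses the x-axis at the gridline x = 0.
Finally, putting this together gives p.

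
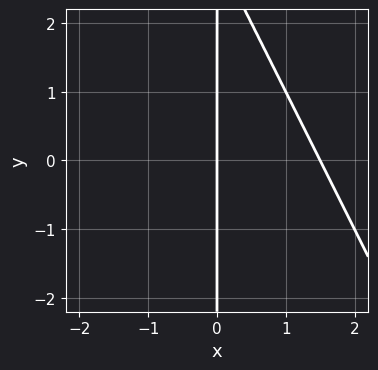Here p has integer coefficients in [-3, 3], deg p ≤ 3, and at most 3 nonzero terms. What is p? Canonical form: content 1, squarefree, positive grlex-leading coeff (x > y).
2*x^2 + x*y - 3*x

1. The degree is 2 — the shape is more complex than any degree-1 curve.
2. From the visible intercepts: every point of the y-axis in the box is on the curve; it crosses the x-axis at the gridline x = 0.
3. The integer polynomial consistent with all of this is the stated p.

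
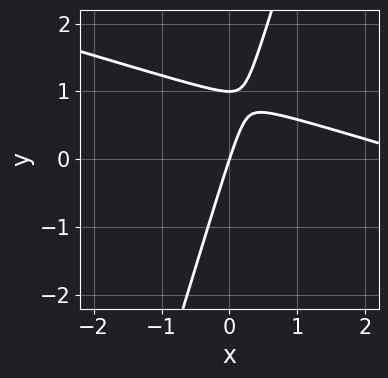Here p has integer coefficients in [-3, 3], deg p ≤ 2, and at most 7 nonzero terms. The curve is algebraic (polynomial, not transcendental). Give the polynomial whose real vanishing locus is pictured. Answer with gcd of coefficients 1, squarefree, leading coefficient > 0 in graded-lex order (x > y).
x^2 + 3*x*y - y^2 - 3*x + y

(a) The degree is 2 — no degree-1 curve has this shape.
(b) From the visible intercepts: the y-axis gridline crossings are at y ∈ {0, 1}; it crosses the x-axis at the gridline x = 0.
(c) Putting this together gives p.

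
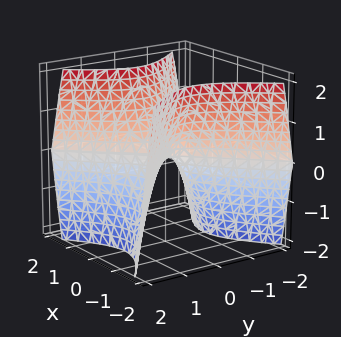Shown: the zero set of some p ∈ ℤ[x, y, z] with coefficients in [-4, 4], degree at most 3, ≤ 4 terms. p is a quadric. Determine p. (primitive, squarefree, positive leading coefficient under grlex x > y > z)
The degree is 2 — a hyperbolic paraboloid; a quadric.
Symmetries: it's symmetric under y → −y, forcing even powers of y; it's symmetric under x → −x, forcing even powers of x.
Against the integer gridlines: it crosses the z-axis at the gridline z = 0; it meets the y-axis at y = 0 (among the integer gridlines); one x-axis crossing is at x = 0.
Solving for integer coefficients yields p as stated.

3*x^2 - 3*y^2 - 2*z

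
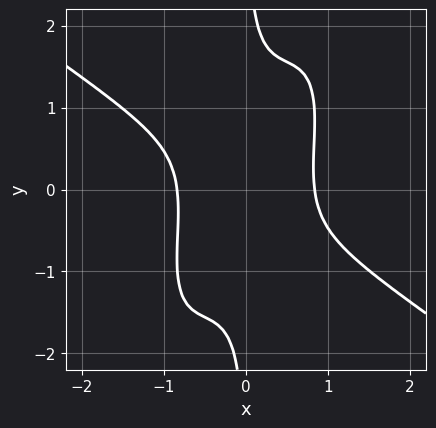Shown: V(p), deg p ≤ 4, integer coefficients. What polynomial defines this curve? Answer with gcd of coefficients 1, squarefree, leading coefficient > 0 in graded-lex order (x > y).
2*x^4 + x^3*y - 2*x^2*y^2 + x*y^3 - 1

The degree is 4 — a generic line meets the curve in up to 4 points.
Reading off the gridlines: it misses every integer gridline on the y-axis.
Together with the visible shape, these determine p as stated.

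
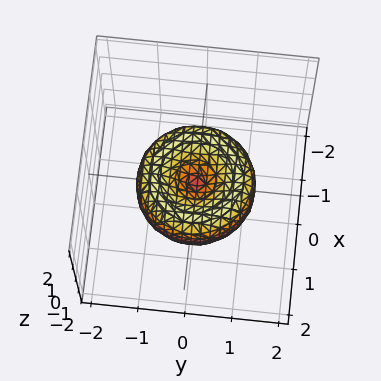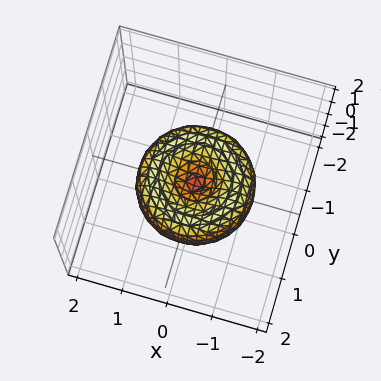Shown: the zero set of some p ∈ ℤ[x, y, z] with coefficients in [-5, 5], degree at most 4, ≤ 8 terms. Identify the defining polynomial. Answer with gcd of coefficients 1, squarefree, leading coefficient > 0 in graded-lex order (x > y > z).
2*x^4 + 4*x^2*y^2 + 2*y^4 - 3*x^2 - 3*y^2 + 3*z^2

The degree is 4 — the shape is more complex than any degree-3 surface.
Symmetry: every cross-section ⟂ z is a circle, so x, y appear only via x² + y².
From the visible intercepts: it crosses the x-axis at the gridline x = 0; it crosses the y-axis at the gridline y = 0; a circular section at z = 0 has radius between 1 and 2.
These observations pin down the coefficients.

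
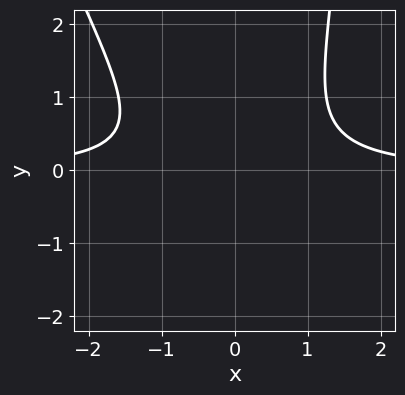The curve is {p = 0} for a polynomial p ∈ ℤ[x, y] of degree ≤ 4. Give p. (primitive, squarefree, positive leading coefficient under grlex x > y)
3*x^2*y + x*y^2 - 3*y^2 - 3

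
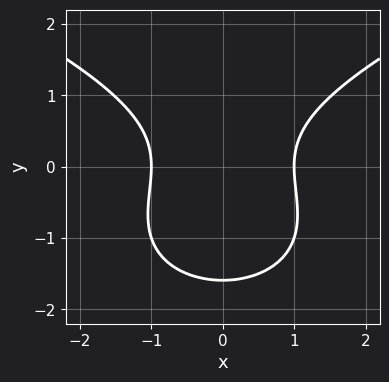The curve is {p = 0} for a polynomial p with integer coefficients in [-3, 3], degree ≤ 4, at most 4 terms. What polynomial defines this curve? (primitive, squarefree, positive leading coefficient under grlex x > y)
2*y^3 - 3*x^2 + 2*y^2 + 3

deg p = 3.
Symmetries: it's symmetric under x → −x, forcing even powers of x.
Checking where it meets the axes: the x-axis gridline crossings are at x ∈ {-1, 1}.
Together with the visible shape, these determine p as stated.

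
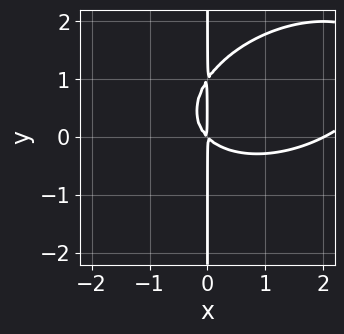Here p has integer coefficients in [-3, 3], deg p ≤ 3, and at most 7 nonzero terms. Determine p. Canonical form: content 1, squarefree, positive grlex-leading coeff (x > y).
x^3 - x^2*y + 2*x*y^2 - 2*x^2 - 2*x*y

(a) deg p = 3.
(b) From the axis intercepts and sections: it meets the x-axis at x = 2 (among the integer gridlines); the visible y-axis segment lies entirely on the curve.
(c) Matching integer coefficients to the picture gives p.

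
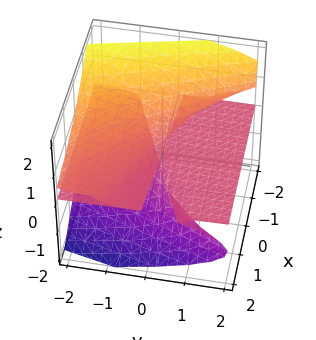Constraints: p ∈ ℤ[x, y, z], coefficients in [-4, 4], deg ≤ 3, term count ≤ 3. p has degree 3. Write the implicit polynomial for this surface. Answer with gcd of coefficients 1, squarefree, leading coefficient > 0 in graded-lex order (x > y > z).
2*x*z^2 + 2*z^3 + y*z

First, degree: a generic line meets the surface in up to 3 points, so deg p = 3.
Then, from the visible intercepts: every point of the x-axis in the box is on the surface; it meets the z-axis at z = 0 (among the integer gridlines); the visible y-axis segment lies entirely on the surface.
Finally, the integer polynomial consistent with all of this is the stated p.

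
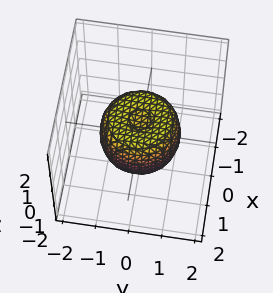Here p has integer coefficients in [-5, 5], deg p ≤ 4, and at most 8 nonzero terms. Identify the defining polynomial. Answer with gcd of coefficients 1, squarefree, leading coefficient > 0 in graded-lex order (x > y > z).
First, the degree is 4 — no degree-3 surface has this shape.
Next, symmetries: rotational symmetry about the z-axis ⇒ p depends on x, y only through x² + y².
Then, against the integer gridlines: a circular section at z = 0 has radius between 1 and 2.
Finally, assembling these constraints gives the stated polynomial.

2*x^4 + 4*x^2*y^2 + 2*y^4 - 2*x^2 - 2*y^2 + 2*z^2 - 1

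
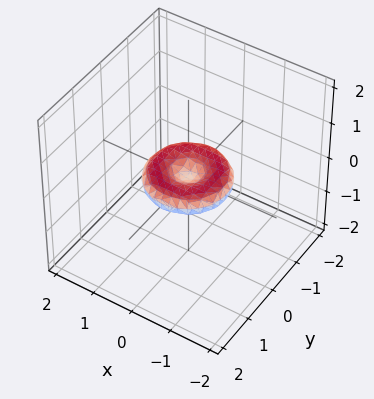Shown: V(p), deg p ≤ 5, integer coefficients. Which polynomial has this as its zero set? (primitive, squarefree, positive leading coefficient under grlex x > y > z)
x^4 + 2*x^2*y^2 + y^4 - x^2 - y^2 + 3*z^2

(a) The degree is 4 — the shape is more complex than any degree-3 surface.
(b) By symmetry, the surface is invariant under rotation about z: p = q(x² + y², z).
(c) Against the integer gridlines: the x-axis gridline crossings are at x ∈ {-1, 0, 1}; one z-axis crossing is at z = 0.
(d) Assembling these constraints gives the stated polynomial. Check: (0, 1, 0) on the y-axis lies on the surface, and p(0, 1, 0) = 0. ✓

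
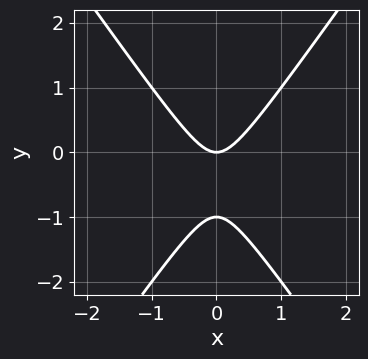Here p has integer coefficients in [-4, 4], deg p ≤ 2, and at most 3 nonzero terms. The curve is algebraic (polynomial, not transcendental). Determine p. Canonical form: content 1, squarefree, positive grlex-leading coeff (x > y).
2*x^2 - y^2 - y

The degree is 2 — the shape is more complex than any degree-1 curve.
Symmetries: mirror symmetry x ↦ −x ⇒ only even powers of x.
Against the integer gridlines: it meets the x-axis at x = 0 (among the integer gridlines); among the integer gridlines, it crosses the y-axis at y ∈ {-1, 0}.
Matching integer coefficients to the picture gives p.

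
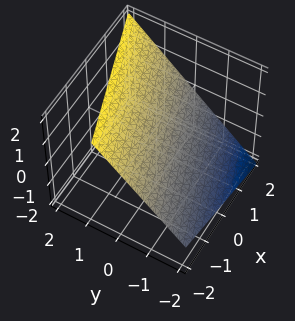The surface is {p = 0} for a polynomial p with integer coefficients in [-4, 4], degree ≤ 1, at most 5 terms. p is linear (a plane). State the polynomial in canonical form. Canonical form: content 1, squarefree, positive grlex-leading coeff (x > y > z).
First, deg p = 1.
Then, from the axis intercepts and sections: it meets the x-axis at x = 2 (among the integer gridlines).
Finally, putting this together gives p.

x - 3*y + 3*z - 2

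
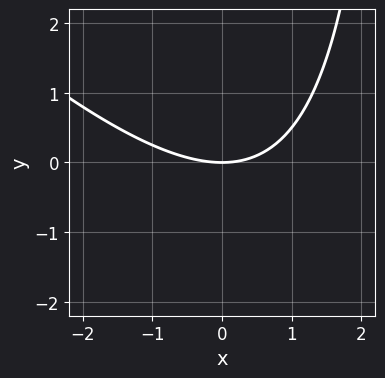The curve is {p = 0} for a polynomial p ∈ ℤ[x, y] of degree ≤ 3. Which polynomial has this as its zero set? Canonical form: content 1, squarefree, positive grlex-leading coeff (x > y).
1. deg p = 2.
2. From the axis intercepts and sections: one x-axis crossing is at x = 0; it crosses the y-axis at the gridline y = 0.
3. Together with the visible shape, these determine p as stated.

x^2 + x*y - 3*y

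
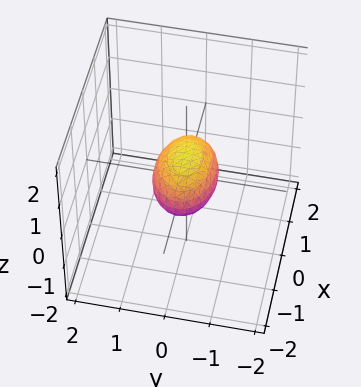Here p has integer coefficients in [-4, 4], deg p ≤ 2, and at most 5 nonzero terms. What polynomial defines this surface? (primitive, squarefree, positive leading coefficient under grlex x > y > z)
x^2 + 2*y^2 + 2*z^2 - 1

Degree: a closed, bounded, convex surface; a quadric, so deg p = 2.
Symmetries: mirror symmetry z ↦ −z ⇒ only even powers of z; mirror symmetry y ↦ −y ⇒ only even powers of y; mirror symmetry x ↦ −x ⇒ only even powers of x.
From the axis intercepts and sections: the x-axis gridline crossings are at x ∈ {-1, 1}.
Together with the visible shape, these determine p as stated.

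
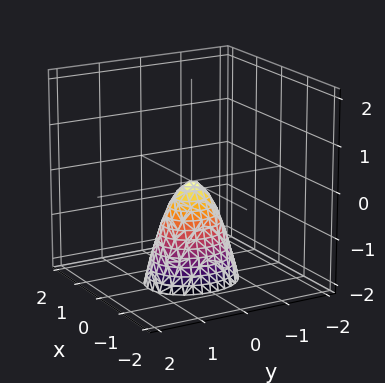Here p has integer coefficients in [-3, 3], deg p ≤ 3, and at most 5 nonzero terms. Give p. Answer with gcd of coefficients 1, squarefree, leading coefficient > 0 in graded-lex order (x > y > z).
3*x^2 + 2*y^2 + z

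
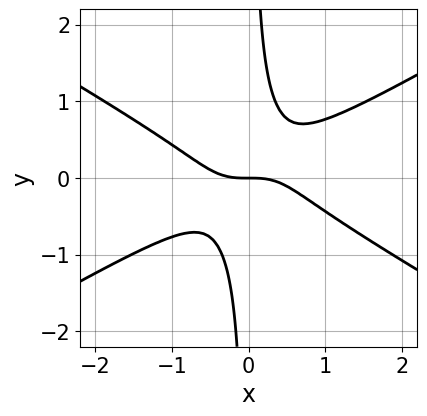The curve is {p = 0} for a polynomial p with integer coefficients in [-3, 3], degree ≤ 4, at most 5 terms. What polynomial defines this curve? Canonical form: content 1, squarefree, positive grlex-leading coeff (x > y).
x^3 - 3*x*y^2 + y

First, deg p = 3. The shape is more complex than any degree-2 curve.
Then, from the axis intercepts and sections: one x-axis crossing is at x = 0; it crosses the y-axis at the gridline y = 0.
Finally, matching integer coefficients to the picture gives p.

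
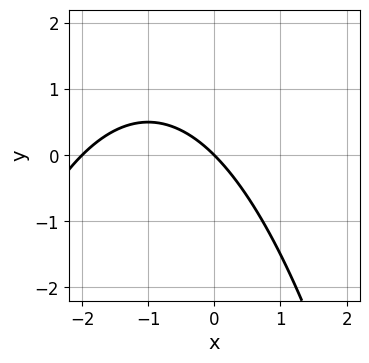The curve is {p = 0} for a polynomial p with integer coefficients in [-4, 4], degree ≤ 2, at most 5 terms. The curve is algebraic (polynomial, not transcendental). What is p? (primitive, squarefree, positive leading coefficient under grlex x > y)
x^2 + 2*x + 2*y

(a) The degree is 2 — a generic line meets the curve in up to 2 points.
(b) Observable constraints: one y-axis crossing is at y = 0; among the integer gridlines, it crosses the x-axis at x ∈ {-2, 0}.
(c) The integer polynomial consistent with all of this is the stated p.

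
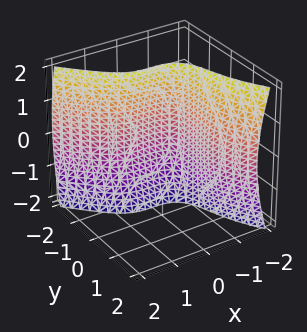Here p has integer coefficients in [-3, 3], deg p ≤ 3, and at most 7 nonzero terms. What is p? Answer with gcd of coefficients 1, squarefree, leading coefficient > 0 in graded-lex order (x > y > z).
3*x^3 + 2*y^3 + y*z^2 - 2*y^2 + 3

First, deg p = 3. No degree-2 surface has this shape.
Next, reading off the gridlines: it meets the x-axis at x = -1 (among the integer gridlines); the surface avoids every integer z-axis point in the box.
Finally, together with the visible shape, these determine p as stated.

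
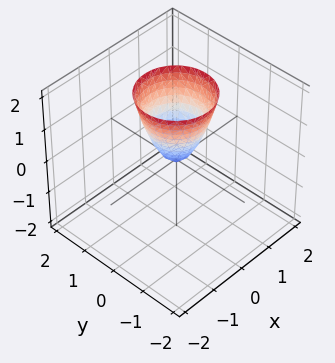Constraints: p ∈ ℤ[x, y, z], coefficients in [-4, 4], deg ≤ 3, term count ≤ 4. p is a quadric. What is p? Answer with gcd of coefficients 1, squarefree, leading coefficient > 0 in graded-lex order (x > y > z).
(a) Degree: a single bowl opening along one axis; a quadric, so deg p = 2.
(b) Symmetry: every cross-section ⟂ z is a circle, so x, y appear only via x² + y².
(c) Observable constraints: a circular section at z = 2 has radius exactly 1; one y-axis crossing is at y = 0.
(d) Together with the visible shape, these determine p as stated.

2*x^2 + 2*y^2 - z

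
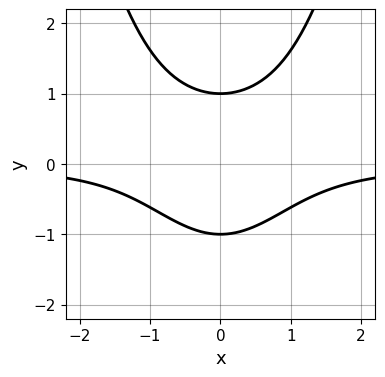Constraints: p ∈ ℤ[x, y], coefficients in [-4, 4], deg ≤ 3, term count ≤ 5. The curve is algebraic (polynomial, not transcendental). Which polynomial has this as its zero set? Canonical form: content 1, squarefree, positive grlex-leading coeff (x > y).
x^2*y - y^2 + 1

deg p = 3.
Symmetries: it's symmetric under x → −x, forcing even powers of x.
Observable constraints: the y-axis gridline crossings are at y ∈ {-1, 1}; no x-intercept at any integer in the box.
Fitting integer coefficients to these (and the overall shape) gives p.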